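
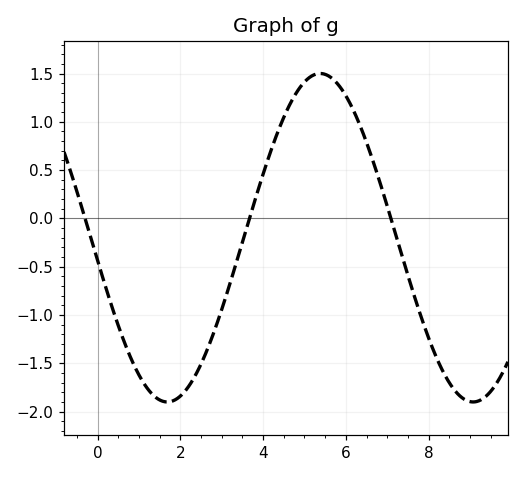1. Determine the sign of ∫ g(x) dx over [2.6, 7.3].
positive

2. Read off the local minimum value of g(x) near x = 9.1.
-1.9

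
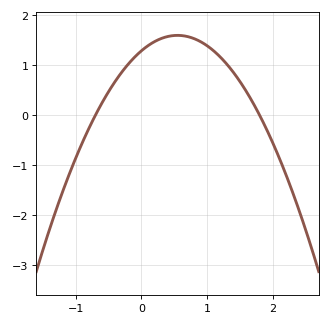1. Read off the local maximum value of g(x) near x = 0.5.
1.59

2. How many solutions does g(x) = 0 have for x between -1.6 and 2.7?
2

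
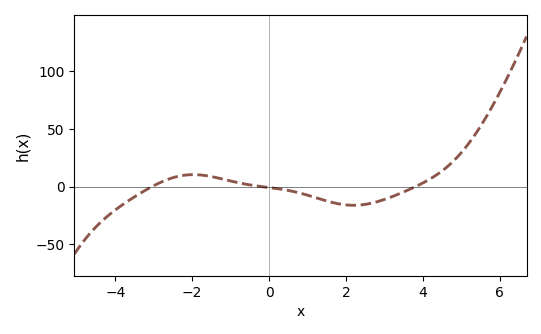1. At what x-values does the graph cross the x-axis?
-3, -0.2, 3.8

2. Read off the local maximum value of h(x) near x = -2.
10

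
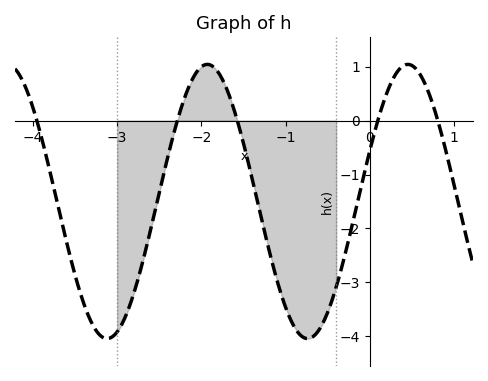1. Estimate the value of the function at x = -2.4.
-0.68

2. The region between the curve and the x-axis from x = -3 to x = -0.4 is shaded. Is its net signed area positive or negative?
negative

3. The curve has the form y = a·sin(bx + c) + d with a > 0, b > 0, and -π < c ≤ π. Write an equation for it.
y = 2.54sin(2.64x + 0.382) - 1.5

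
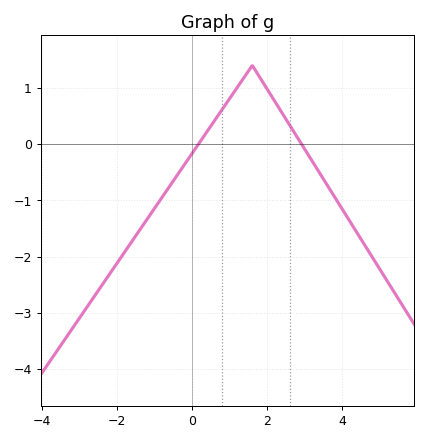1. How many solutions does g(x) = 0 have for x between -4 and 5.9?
2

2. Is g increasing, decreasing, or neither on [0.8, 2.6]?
neither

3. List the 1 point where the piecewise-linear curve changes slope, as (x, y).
(1.6, 1.4)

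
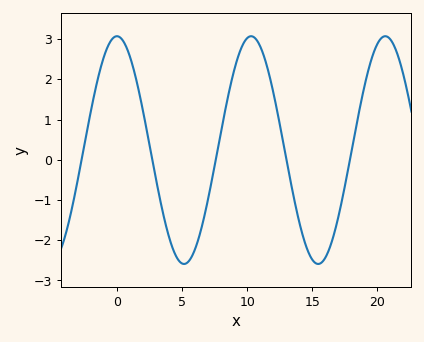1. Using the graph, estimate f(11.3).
2.6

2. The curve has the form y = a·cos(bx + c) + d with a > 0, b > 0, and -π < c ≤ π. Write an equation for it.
y = 2.83cos(0.61x + 0) + 0.24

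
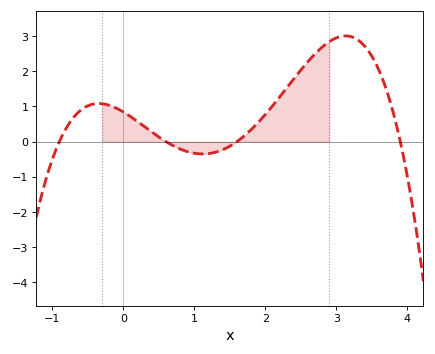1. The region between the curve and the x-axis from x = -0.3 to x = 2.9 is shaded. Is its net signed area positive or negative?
positive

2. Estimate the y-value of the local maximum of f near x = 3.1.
3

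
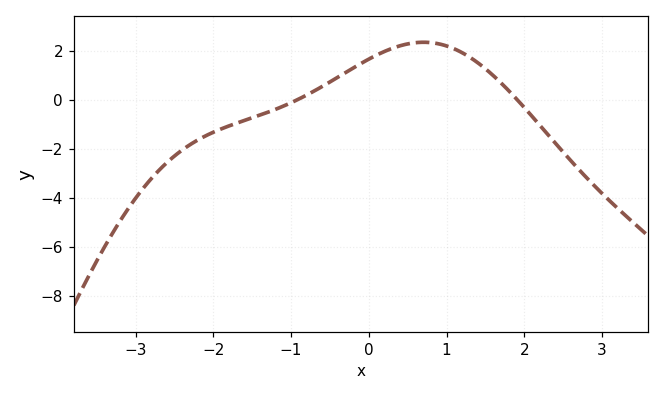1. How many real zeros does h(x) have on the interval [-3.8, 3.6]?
2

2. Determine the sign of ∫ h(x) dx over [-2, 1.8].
positive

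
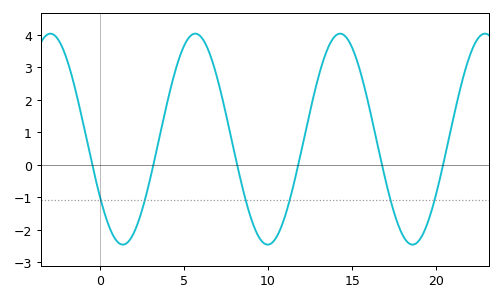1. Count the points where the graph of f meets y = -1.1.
6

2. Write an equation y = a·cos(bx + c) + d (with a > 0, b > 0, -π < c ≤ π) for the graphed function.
y = 3.25cos(0.73x + 2.1) + 0.79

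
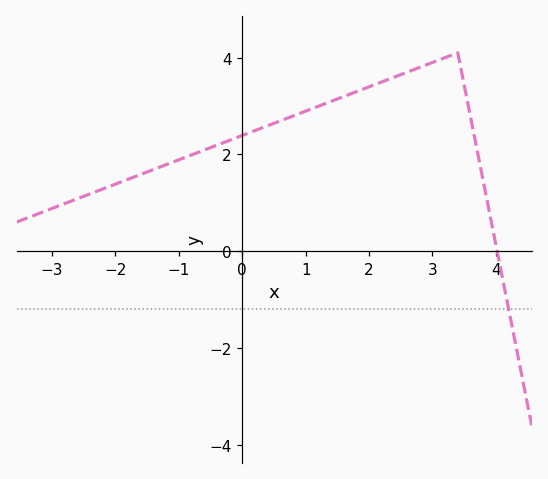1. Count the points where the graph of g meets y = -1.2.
1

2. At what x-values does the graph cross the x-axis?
4.02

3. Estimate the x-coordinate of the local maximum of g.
3.4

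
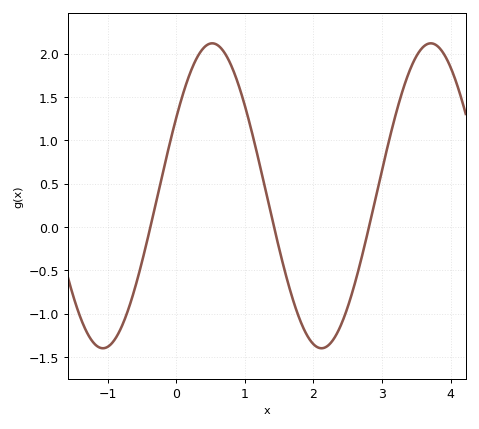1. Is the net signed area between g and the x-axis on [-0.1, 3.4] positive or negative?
positive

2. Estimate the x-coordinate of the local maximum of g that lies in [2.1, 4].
3.7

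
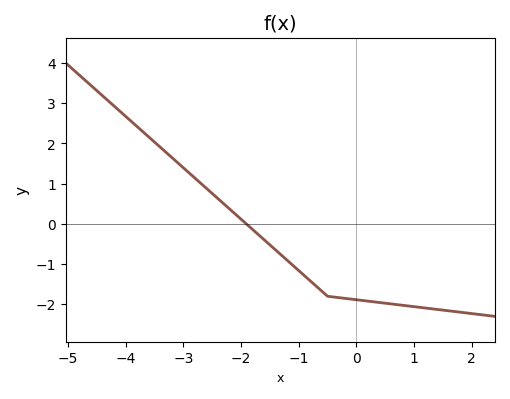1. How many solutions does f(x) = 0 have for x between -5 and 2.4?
1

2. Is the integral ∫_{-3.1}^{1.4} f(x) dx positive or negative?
negative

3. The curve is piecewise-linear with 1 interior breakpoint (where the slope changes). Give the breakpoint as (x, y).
(-0.5, -1.8)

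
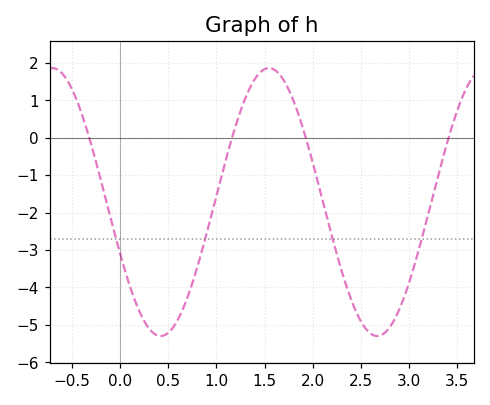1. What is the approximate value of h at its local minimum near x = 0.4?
-5.3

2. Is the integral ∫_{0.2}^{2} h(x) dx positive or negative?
negative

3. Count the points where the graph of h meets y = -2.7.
4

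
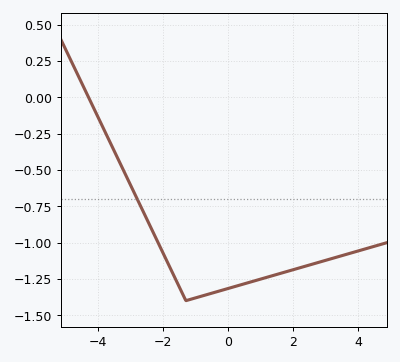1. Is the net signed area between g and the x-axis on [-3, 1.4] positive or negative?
negative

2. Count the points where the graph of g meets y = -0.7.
1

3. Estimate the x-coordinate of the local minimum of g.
-1.3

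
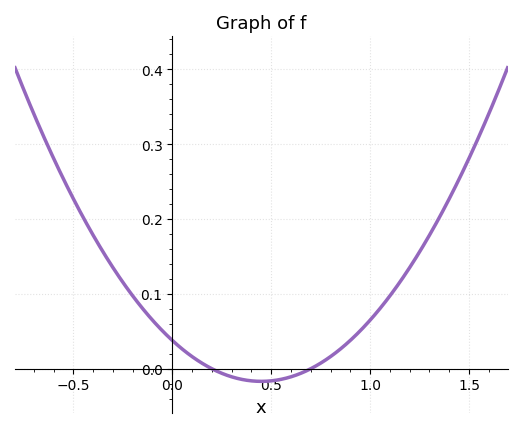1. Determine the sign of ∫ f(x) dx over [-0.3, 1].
positive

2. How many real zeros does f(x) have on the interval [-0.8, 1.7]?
2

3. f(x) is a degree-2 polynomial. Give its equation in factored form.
y = 0.27(x - 0.2)(x - 0.7)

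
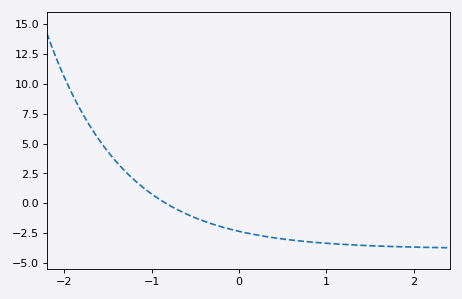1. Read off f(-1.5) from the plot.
4.31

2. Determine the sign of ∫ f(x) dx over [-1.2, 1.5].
negative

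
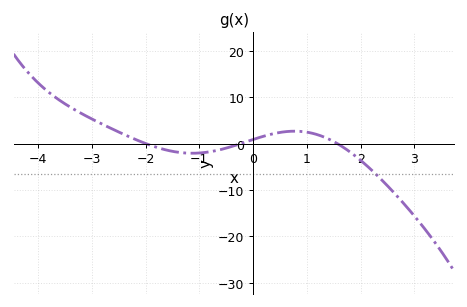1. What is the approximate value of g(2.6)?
-10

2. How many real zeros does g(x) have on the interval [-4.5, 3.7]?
3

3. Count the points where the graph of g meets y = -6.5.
1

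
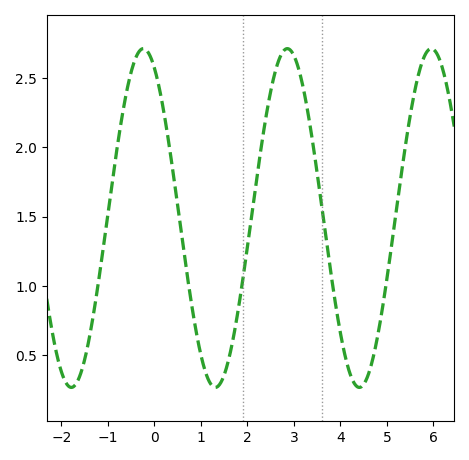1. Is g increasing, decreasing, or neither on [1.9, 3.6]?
neither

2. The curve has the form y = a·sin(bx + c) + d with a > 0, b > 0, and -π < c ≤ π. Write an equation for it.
y = 1.22sin(2.03x + 2.05) + 1.49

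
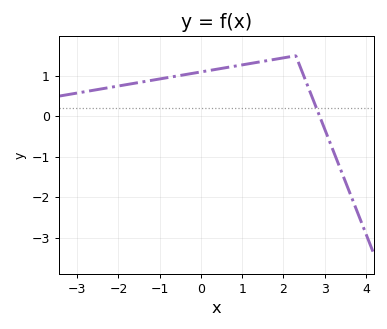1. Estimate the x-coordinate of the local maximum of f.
2.2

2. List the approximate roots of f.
2.8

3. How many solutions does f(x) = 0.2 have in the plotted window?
1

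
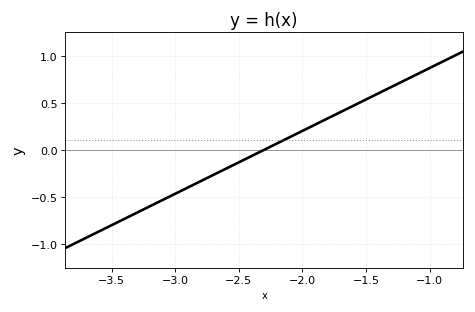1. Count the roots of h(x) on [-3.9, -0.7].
1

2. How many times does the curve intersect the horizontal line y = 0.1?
1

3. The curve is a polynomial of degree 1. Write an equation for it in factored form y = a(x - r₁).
y = 0.67(x + 2.3)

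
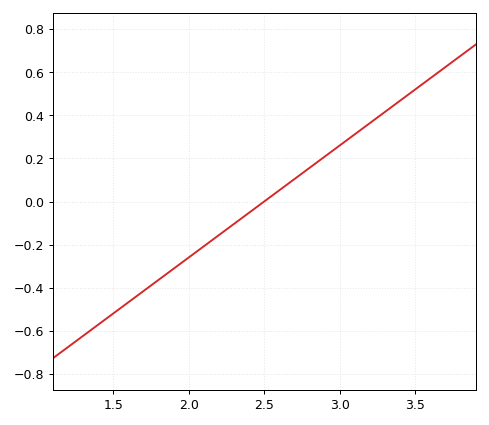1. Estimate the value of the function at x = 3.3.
0.42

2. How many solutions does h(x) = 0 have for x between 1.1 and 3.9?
1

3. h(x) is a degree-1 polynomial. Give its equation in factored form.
y = 0.52(x - 2.5)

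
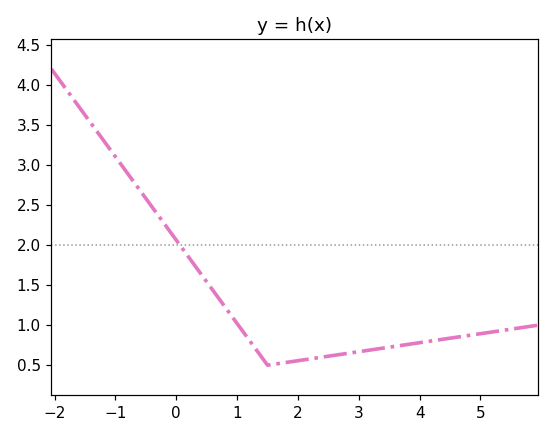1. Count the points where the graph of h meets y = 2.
1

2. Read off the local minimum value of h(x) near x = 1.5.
0.5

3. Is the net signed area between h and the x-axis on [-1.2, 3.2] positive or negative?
positive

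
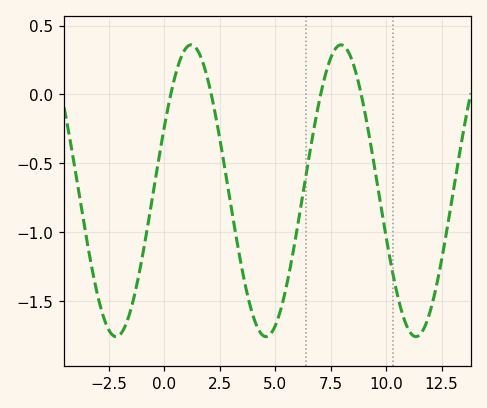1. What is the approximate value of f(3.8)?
-1.5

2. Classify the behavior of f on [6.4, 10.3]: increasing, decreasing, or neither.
neither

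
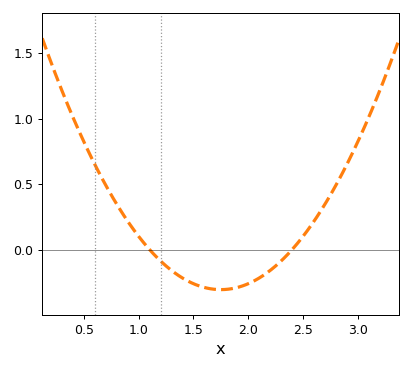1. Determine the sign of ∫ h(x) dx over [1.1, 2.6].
negative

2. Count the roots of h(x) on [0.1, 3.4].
2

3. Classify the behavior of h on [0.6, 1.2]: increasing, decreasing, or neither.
decreasing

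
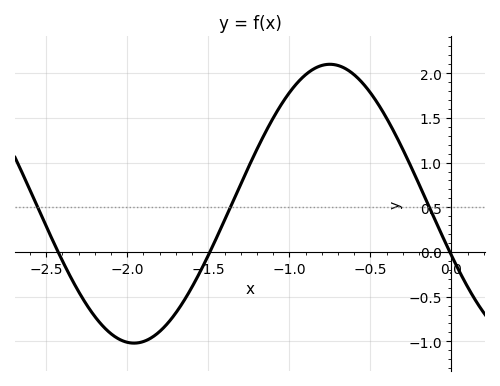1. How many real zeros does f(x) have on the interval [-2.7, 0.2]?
3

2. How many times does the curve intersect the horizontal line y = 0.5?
3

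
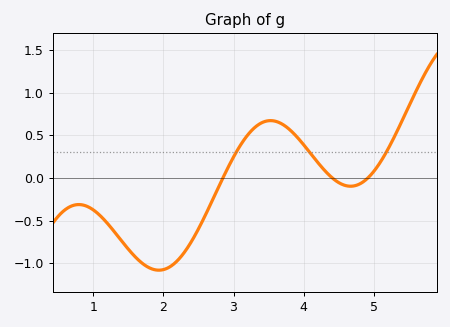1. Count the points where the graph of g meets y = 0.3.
3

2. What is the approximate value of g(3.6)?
0.663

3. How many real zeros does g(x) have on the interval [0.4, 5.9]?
3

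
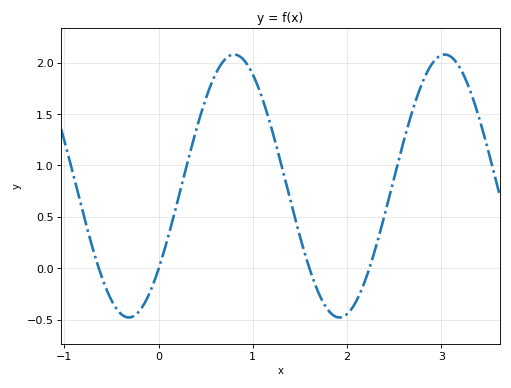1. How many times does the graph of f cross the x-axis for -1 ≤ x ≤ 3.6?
4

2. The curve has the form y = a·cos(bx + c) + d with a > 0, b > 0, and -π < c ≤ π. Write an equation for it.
y = 1.28cos(2.81x - 2.25) + 0.8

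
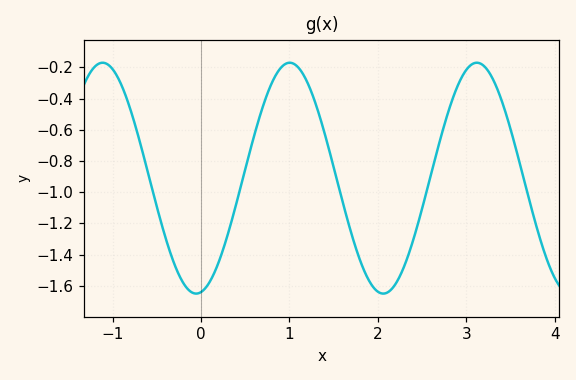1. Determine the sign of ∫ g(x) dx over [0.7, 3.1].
negative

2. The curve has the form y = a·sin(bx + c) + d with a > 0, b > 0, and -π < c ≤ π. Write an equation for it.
y = 0.74sin(2.97x - 1.41) - 0.91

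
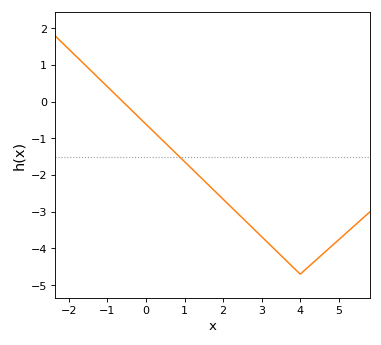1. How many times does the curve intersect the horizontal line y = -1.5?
1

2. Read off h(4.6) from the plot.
-4.14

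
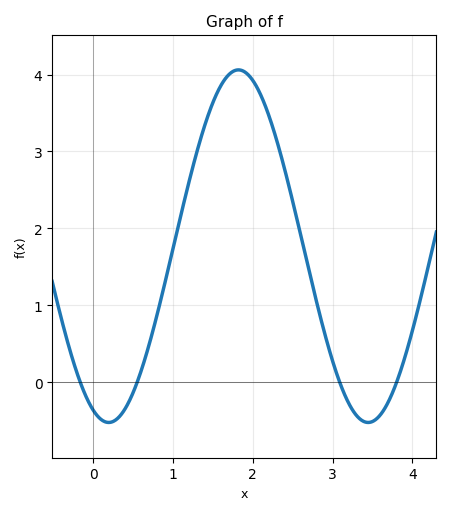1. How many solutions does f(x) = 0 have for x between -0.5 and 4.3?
4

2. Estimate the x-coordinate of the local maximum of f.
1.8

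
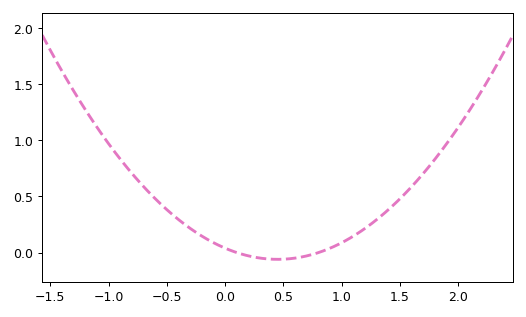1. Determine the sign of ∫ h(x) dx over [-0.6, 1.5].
positive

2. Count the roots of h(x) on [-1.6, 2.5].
2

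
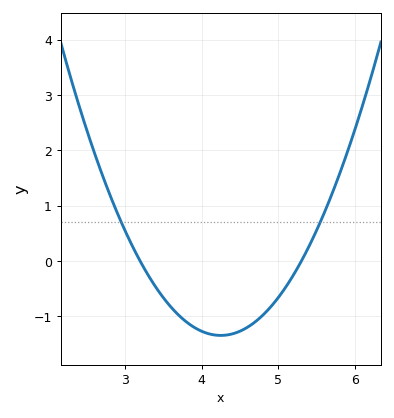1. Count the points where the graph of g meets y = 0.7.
2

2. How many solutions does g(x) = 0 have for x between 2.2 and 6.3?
2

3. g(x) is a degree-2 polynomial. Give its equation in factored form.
y = 1.22(x - 3.2)(x - 5.3)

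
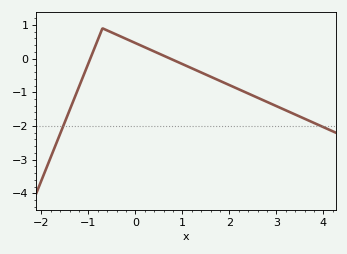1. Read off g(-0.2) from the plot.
0.6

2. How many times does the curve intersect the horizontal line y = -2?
2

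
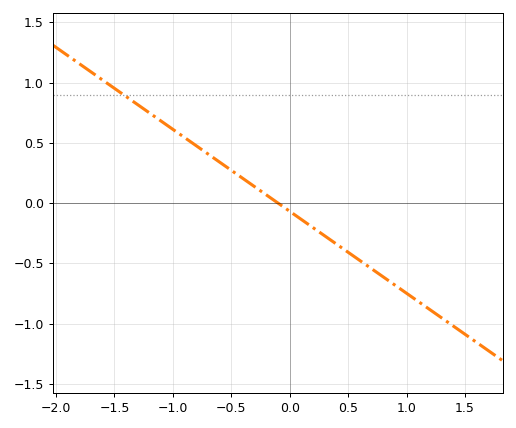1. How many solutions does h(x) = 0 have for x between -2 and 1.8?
1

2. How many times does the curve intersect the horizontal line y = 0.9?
1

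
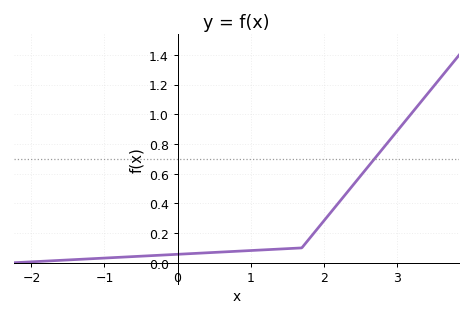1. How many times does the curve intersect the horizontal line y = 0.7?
1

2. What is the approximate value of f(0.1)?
0.059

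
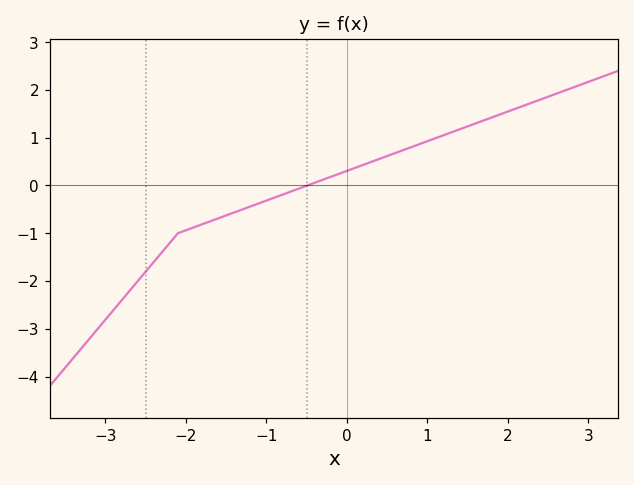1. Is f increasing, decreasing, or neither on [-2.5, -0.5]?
increasing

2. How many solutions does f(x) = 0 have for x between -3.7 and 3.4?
1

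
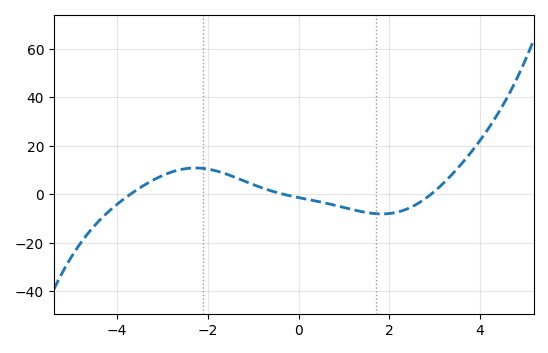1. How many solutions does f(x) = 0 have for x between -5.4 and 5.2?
3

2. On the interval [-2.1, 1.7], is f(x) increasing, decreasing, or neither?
decreasing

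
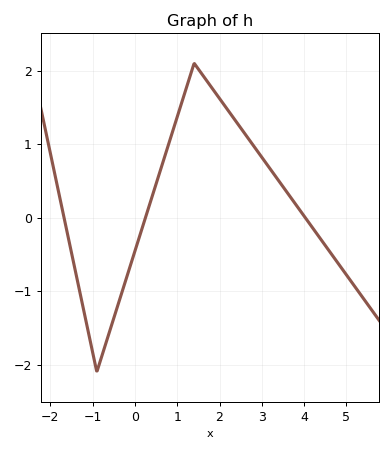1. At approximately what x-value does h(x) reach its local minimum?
-0.899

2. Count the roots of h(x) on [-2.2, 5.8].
3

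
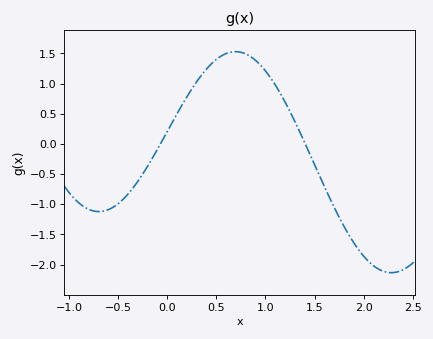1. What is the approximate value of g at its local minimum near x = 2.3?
-2.15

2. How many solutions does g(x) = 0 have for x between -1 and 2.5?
2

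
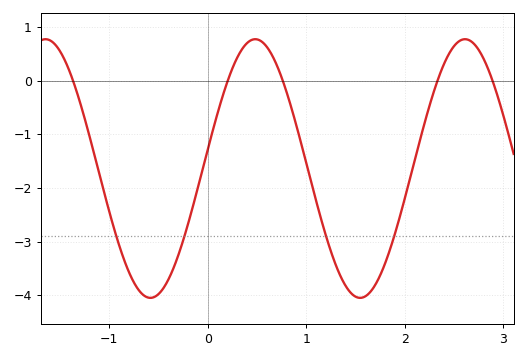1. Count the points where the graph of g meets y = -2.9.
4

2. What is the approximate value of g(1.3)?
-3.44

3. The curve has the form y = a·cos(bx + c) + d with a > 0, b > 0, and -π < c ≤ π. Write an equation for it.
y = 2.41cos(2.95x - 1.42) - 1.64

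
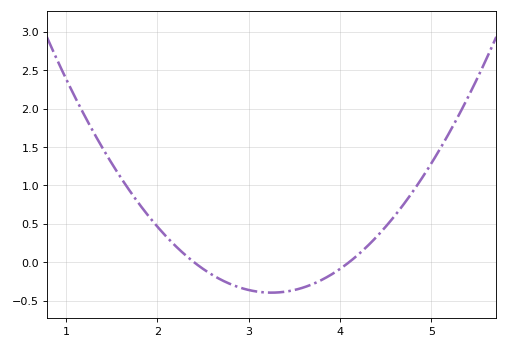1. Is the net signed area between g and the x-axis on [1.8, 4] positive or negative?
negative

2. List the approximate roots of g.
2.4, 4.1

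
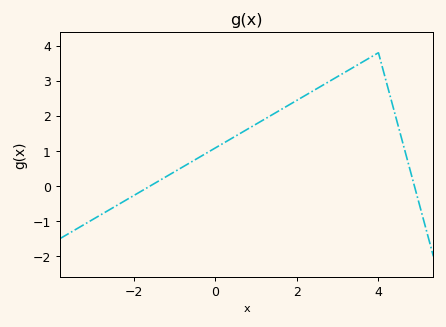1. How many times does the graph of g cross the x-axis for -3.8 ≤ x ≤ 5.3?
2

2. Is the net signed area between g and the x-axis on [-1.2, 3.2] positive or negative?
positive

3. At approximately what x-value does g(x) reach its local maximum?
4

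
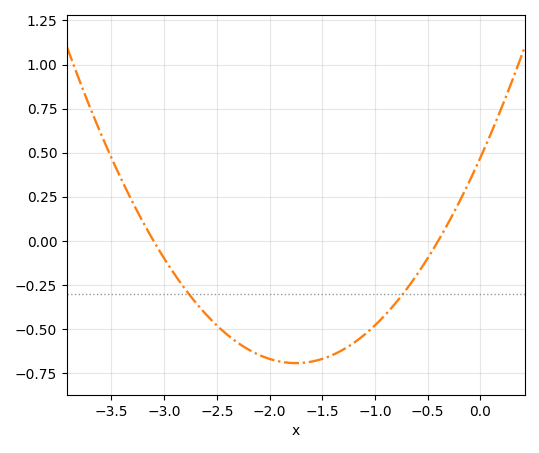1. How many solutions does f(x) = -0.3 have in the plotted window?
2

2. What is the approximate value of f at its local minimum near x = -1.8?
-0.693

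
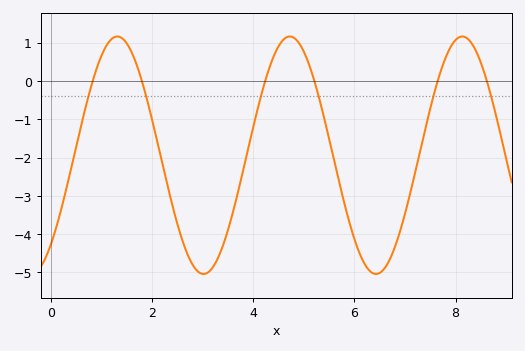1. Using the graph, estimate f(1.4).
1.11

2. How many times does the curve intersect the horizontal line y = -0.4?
6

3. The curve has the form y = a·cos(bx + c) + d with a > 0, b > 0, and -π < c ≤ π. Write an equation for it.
y = 3.1cos(1.84x - 2.4) - 1.94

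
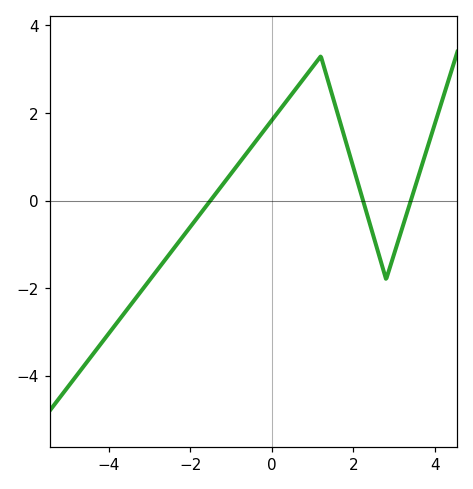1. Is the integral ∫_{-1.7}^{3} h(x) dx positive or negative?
positive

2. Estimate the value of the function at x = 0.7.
2.6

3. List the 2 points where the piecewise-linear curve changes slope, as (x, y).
(1.2, 3.3); (2.8, -1.8)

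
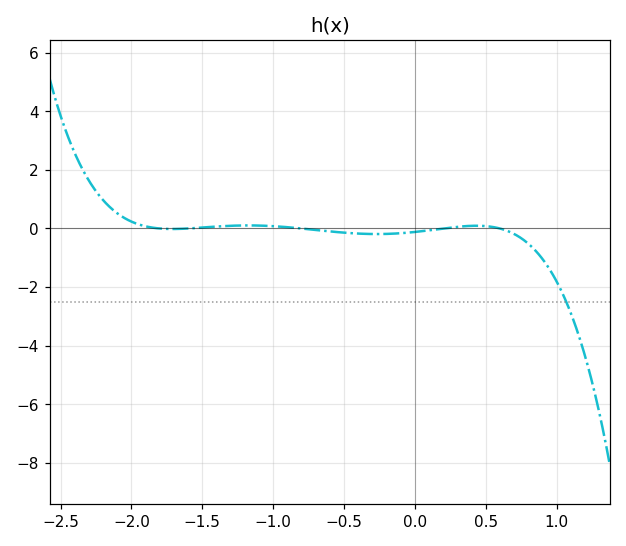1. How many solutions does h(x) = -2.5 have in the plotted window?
1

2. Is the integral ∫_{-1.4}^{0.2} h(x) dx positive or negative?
negative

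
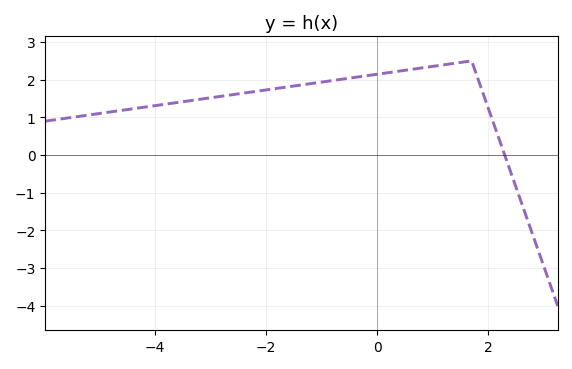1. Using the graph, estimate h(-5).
1.1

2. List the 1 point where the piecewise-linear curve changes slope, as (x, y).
(1.7, 2.5)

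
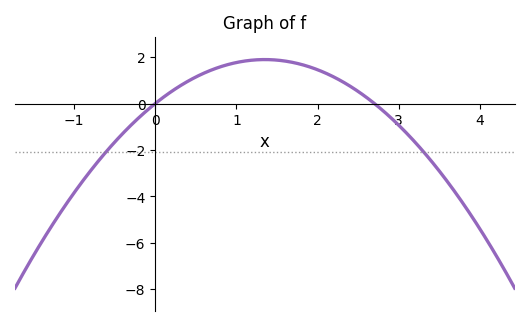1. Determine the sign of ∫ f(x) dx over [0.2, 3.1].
positive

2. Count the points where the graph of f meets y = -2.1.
2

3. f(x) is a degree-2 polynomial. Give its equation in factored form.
y = -1.04(x - 0)(x - 2.7)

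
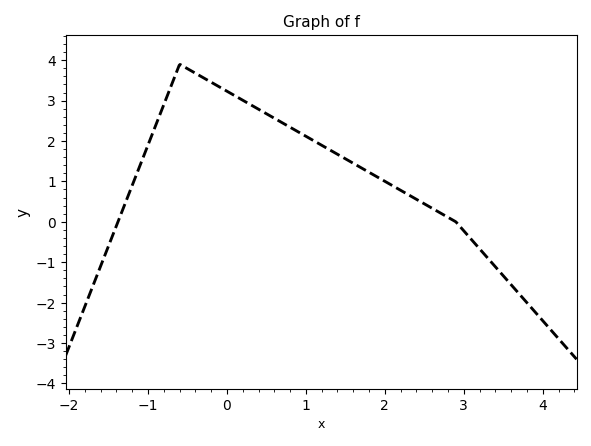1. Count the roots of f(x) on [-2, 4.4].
2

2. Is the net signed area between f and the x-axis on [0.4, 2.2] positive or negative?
positive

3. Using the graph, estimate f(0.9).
2.23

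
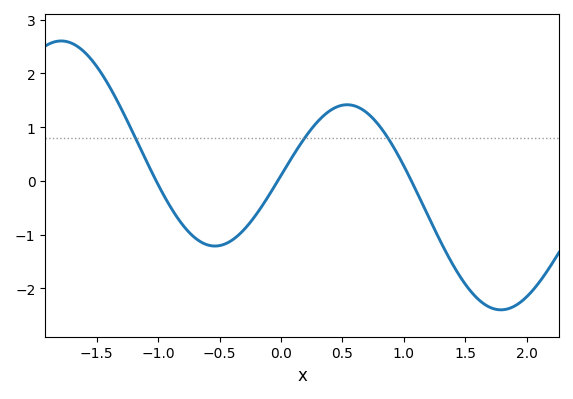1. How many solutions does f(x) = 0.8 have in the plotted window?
3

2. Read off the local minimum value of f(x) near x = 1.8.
-2.4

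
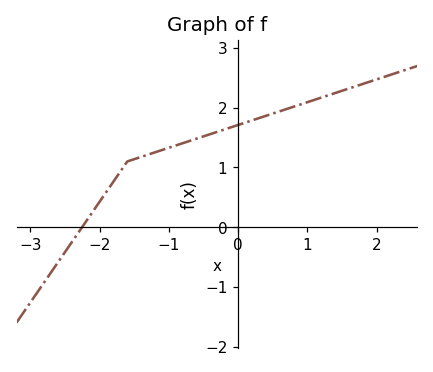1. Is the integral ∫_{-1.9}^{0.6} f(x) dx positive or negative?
positive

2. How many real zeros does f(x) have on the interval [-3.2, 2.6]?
1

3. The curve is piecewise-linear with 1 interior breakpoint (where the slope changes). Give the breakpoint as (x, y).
(-1.6, 1.1)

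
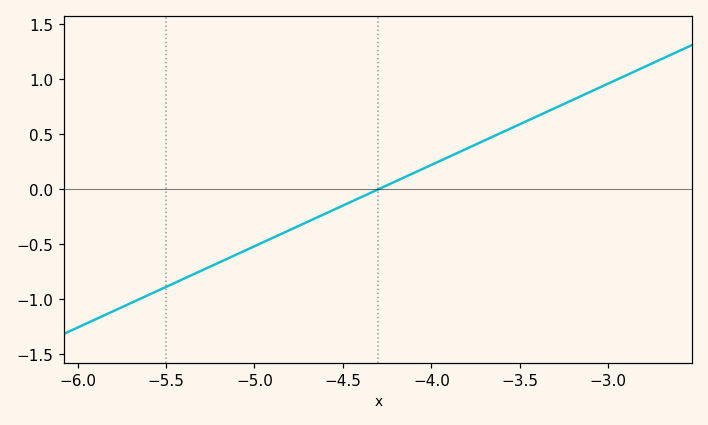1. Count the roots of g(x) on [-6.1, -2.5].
1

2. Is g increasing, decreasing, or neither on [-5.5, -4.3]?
increasing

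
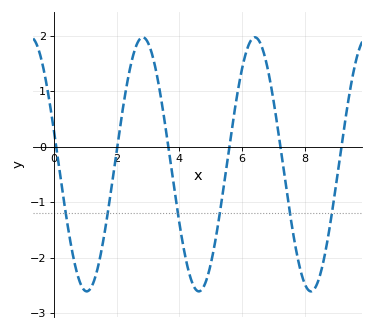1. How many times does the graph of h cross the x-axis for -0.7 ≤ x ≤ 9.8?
6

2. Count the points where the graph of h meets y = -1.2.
6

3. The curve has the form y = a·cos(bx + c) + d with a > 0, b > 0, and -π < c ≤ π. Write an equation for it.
y = 2.29cos(1.8x + 1.3) - 0.32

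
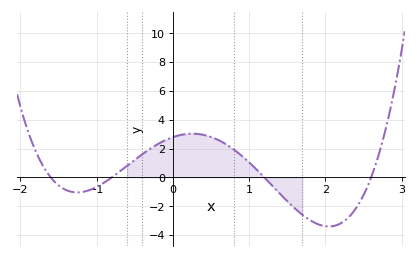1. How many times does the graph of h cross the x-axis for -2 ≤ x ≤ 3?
4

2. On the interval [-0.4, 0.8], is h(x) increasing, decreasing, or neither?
neither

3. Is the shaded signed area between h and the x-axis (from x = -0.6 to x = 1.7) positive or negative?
positive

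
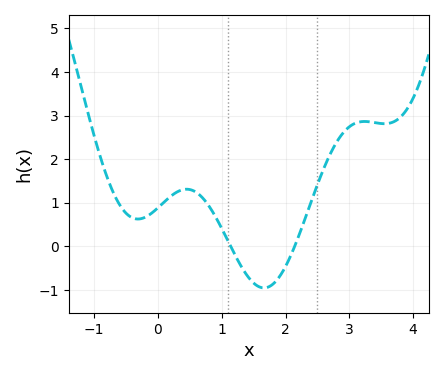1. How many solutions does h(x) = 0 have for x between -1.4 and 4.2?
2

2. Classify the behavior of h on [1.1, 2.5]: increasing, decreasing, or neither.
neither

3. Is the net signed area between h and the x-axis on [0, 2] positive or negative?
positive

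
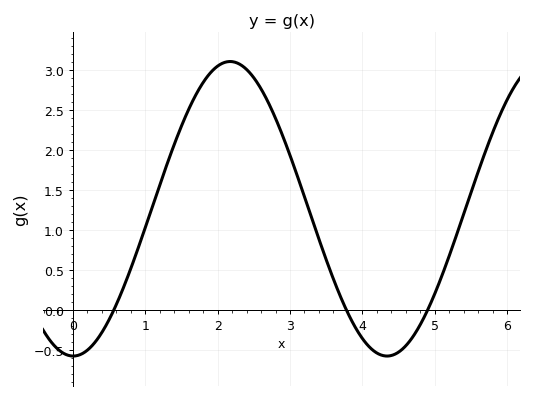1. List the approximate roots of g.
0.6, 3.8, 4.9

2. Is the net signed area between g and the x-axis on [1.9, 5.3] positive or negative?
positive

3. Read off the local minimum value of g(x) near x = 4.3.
-0.55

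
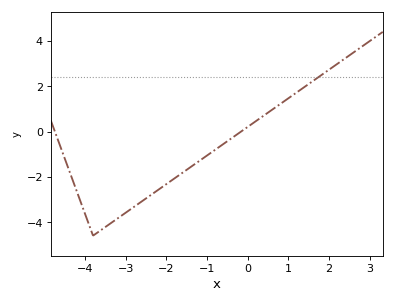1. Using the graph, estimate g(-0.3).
-0.175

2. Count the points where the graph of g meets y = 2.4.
1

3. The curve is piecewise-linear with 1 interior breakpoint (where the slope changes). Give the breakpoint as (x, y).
(-3.8, -4.6)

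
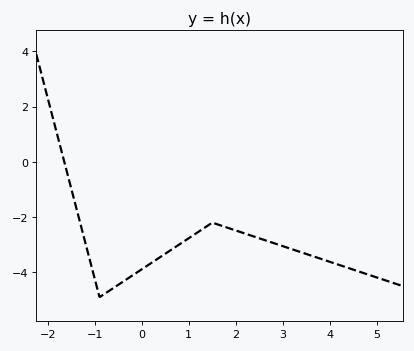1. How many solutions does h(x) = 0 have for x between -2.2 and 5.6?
1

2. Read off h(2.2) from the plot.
-2.6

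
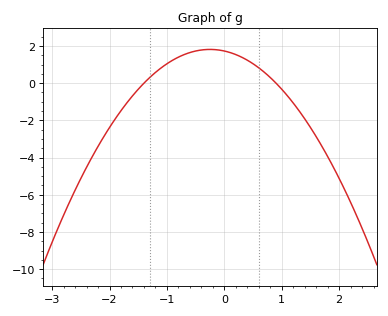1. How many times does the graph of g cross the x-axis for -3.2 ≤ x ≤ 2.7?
2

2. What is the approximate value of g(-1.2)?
0.575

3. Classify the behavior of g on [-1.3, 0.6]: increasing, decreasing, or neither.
neither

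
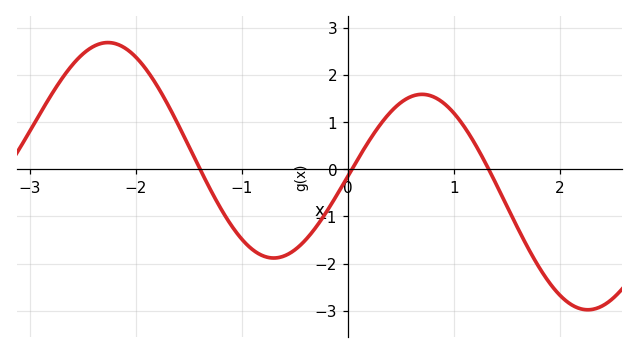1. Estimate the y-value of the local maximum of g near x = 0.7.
1.6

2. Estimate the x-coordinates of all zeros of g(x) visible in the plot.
-1.4, 0, 1.3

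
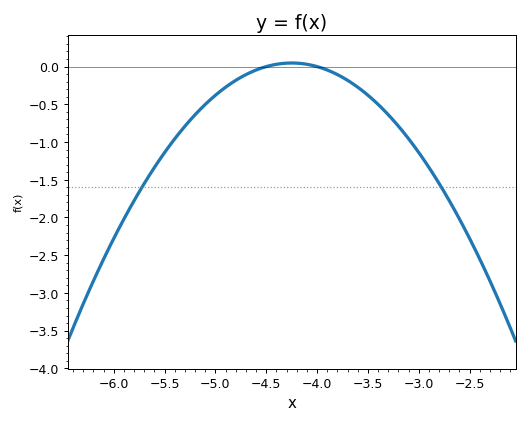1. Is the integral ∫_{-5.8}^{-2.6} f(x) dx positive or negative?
negative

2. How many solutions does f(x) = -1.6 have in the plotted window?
2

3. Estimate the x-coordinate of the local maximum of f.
-4.25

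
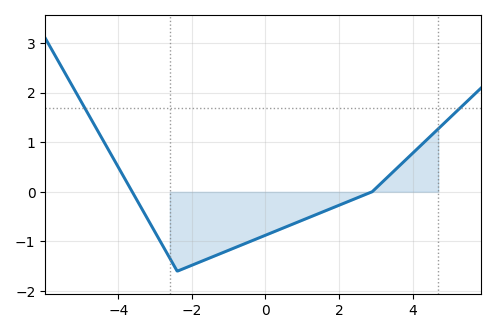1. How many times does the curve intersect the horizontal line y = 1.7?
2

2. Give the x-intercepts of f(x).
-3.62, 2.9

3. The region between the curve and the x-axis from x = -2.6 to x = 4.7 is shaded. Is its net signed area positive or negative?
negative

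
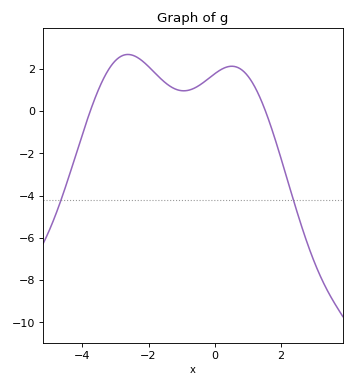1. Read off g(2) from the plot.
-2.25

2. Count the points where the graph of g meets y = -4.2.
2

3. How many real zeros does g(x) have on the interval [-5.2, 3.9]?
2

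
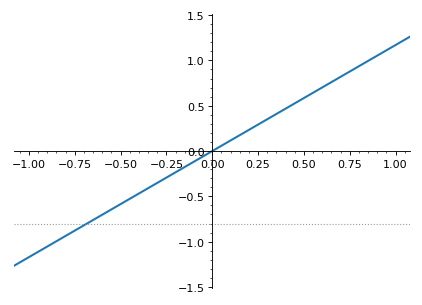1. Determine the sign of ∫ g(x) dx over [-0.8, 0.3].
negative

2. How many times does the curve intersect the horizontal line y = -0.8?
1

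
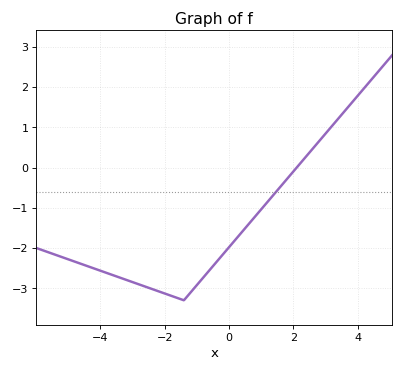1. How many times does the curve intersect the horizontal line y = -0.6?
1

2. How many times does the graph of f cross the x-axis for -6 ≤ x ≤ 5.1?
1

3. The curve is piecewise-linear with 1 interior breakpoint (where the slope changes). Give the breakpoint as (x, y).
(-1.4, -3.3)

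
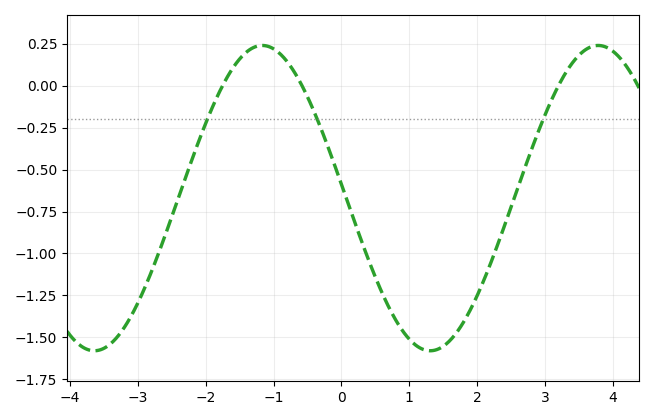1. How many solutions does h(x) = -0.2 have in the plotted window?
3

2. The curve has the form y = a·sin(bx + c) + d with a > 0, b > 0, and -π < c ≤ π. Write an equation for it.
y = 0.91sin(1.27x + 3.05) - 0.67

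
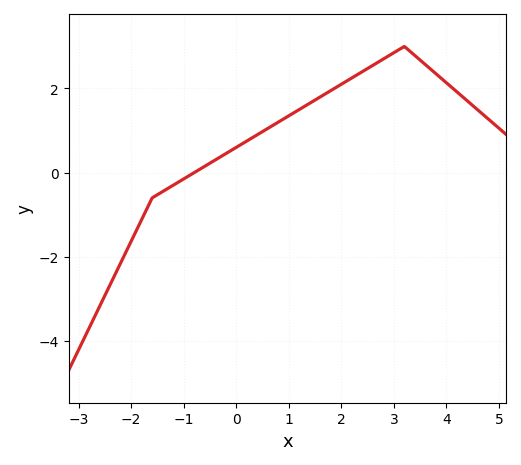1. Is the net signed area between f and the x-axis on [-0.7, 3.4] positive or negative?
positive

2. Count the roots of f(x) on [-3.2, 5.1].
1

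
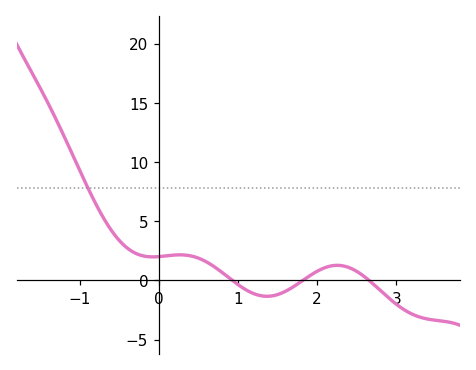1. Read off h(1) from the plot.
-0.353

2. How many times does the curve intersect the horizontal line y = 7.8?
1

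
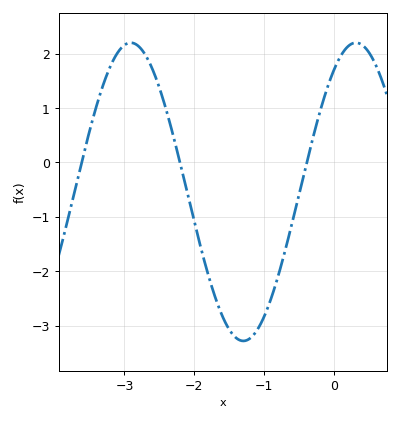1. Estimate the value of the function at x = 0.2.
2.13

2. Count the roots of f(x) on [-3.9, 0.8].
3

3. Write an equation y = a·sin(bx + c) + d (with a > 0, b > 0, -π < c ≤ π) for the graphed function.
y = 2.74sin(1.95x + 0.962) - 0.54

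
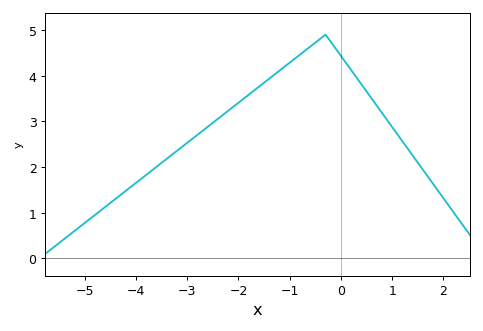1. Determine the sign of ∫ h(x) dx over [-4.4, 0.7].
positive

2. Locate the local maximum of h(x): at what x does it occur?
-0.3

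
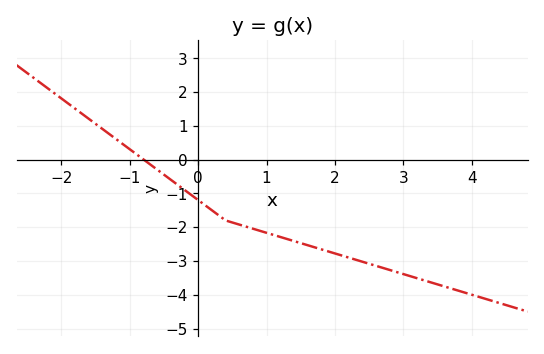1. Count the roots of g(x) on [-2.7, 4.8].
1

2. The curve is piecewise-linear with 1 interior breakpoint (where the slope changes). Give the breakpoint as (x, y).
(0.4, -1.8)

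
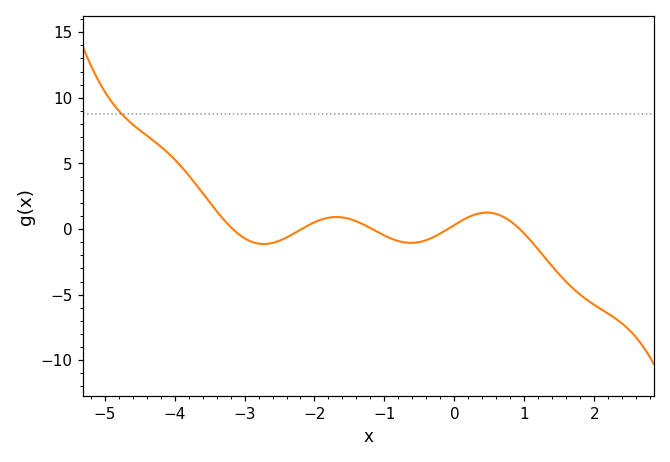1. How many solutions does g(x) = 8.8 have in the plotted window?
1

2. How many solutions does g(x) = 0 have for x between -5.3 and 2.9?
5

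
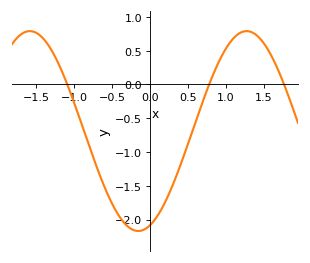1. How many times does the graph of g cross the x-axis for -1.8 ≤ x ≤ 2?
3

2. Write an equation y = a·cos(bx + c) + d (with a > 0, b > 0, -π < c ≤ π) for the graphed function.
y = 1.48cos(2.2x - 2.8) - 0.69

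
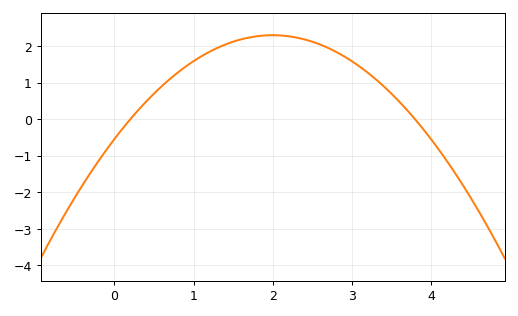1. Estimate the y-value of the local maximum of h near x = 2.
2.3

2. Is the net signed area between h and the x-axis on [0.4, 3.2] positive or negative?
positive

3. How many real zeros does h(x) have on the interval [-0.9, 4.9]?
2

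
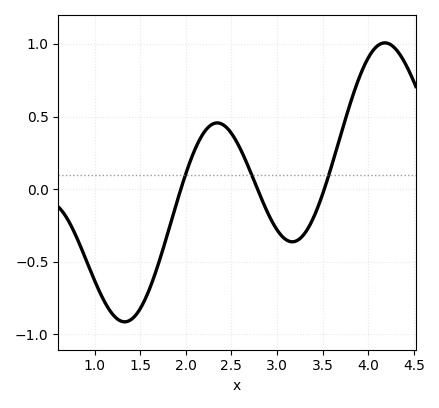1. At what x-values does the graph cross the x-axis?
1.95, 2.79, 3.52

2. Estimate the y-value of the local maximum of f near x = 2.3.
0.456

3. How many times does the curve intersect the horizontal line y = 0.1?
3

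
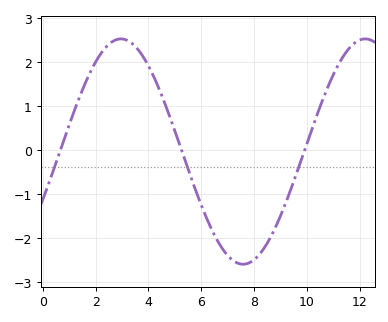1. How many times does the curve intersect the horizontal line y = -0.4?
3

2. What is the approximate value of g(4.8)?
0.8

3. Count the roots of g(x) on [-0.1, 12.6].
3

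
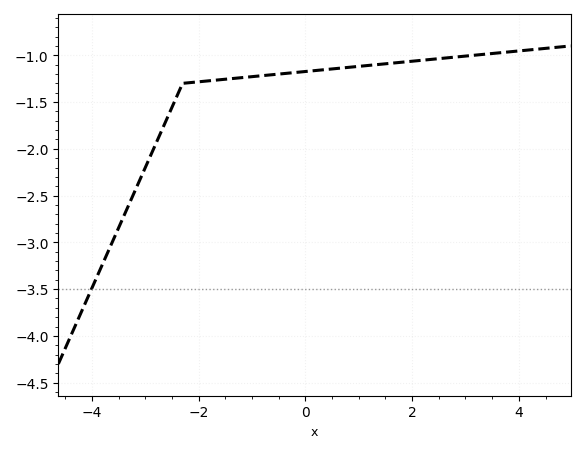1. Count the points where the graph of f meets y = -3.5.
1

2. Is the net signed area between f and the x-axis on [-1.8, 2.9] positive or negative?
negative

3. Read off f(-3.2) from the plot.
-2.46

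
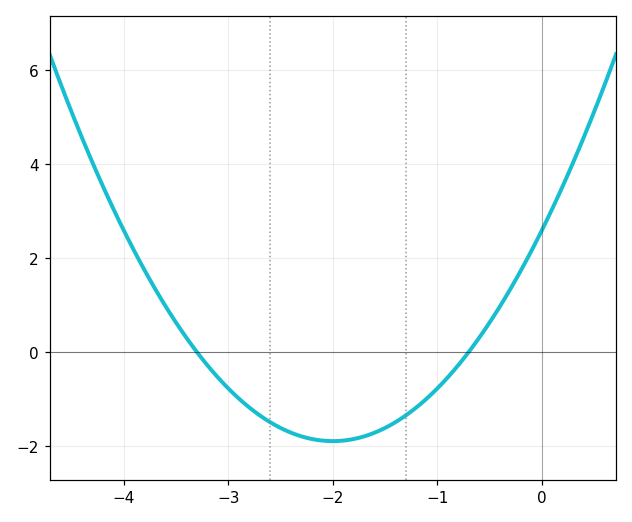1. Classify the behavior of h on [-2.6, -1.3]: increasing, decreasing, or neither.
neither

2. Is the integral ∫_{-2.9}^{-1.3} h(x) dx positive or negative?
negative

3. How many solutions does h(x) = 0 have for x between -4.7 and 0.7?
2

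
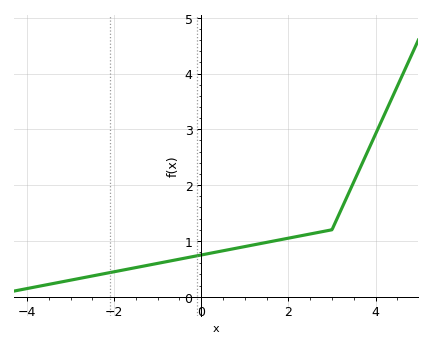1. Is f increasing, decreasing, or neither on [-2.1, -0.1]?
increasing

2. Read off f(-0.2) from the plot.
0.718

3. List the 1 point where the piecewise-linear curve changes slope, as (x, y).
(3, 1.2)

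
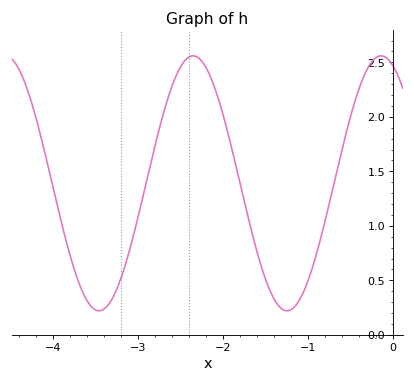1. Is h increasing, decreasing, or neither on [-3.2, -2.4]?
increasing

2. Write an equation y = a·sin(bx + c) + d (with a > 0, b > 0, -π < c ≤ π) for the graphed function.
y = 1.17sin(2.8x + 2) + 1.39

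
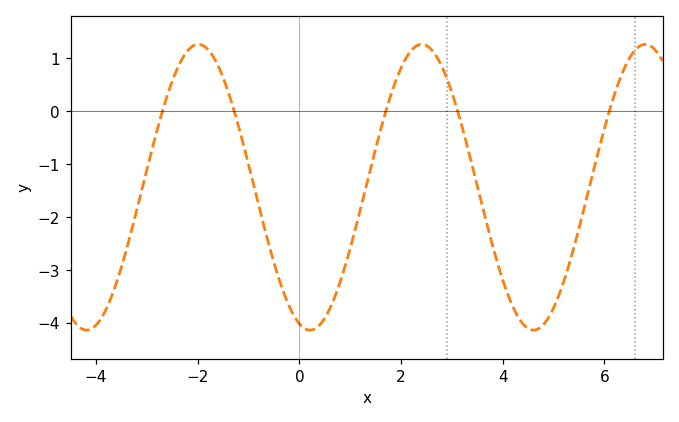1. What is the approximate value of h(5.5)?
-2.2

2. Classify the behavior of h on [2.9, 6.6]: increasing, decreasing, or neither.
neither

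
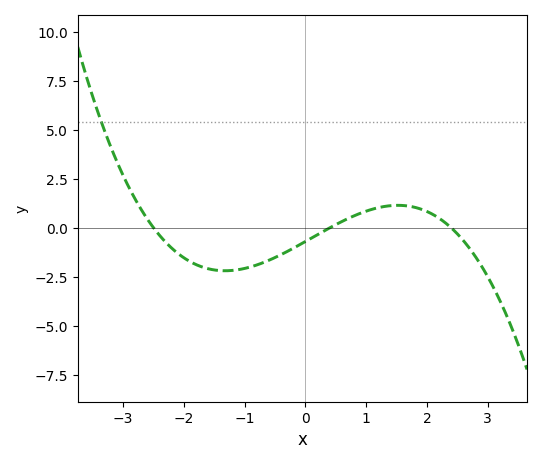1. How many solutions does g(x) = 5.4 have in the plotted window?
1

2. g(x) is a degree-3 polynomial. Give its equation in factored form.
y = -0.29(x + 2.5)(x - 0.4)(x - 2.4)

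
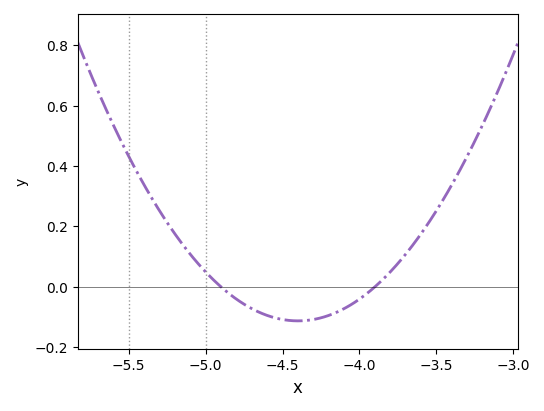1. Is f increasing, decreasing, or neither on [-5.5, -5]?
decreasing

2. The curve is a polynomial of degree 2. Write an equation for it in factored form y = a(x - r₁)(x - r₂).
y = 0.45(x + 4.9)(x + 3.9)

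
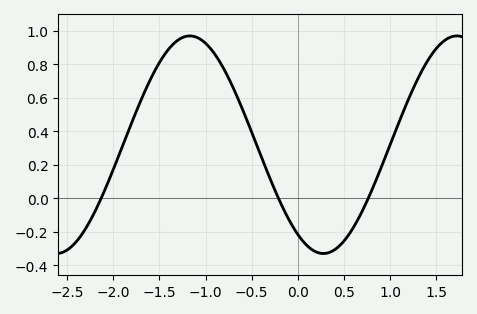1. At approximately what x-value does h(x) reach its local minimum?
0.277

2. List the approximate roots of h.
-2.13, -0.21, 0.764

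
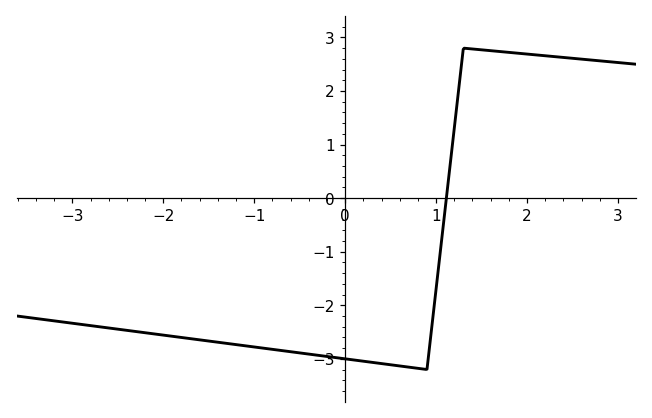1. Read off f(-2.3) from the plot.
-2.5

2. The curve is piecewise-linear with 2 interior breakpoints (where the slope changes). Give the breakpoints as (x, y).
(0.9, -3.2); (1.3, 2.8)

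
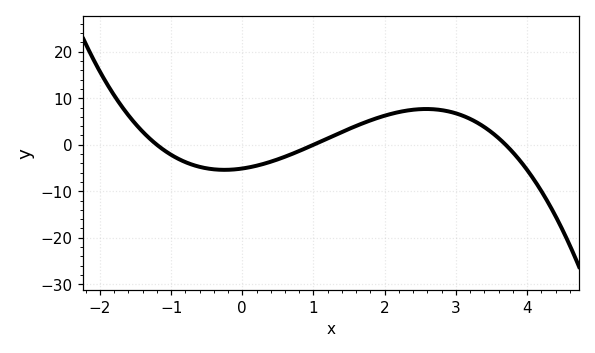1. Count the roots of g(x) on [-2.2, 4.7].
3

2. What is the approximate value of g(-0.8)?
-4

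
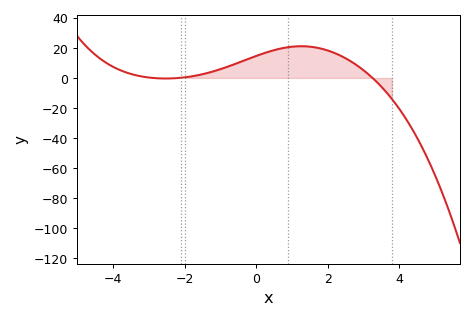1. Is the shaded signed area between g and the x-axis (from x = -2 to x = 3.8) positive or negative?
positive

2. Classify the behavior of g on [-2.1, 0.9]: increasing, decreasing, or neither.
increasing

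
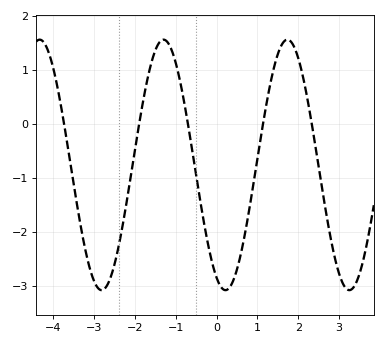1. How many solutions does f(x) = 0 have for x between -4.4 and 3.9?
5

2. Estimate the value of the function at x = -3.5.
-1.13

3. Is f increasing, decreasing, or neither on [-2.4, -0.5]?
neither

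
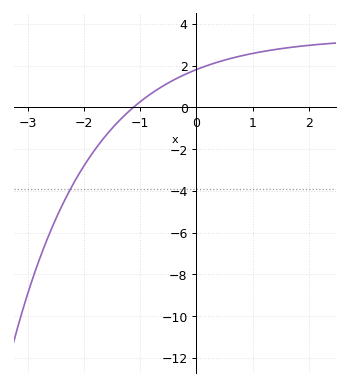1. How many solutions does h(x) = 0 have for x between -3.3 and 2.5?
1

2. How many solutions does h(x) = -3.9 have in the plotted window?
1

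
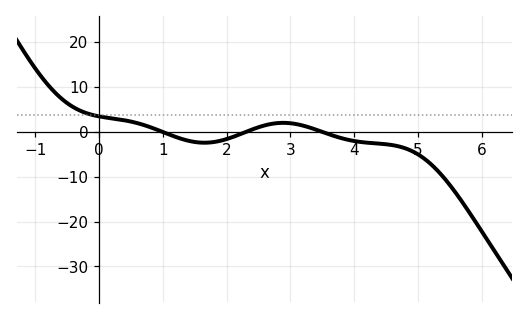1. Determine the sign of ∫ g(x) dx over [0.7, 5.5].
negative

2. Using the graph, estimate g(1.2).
-1.17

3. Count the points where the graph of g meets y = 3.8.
1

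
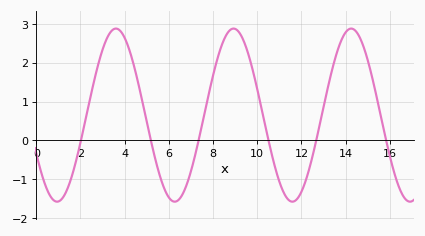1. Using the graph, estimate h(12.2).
-1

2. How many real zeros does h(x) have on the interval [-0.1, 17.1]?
6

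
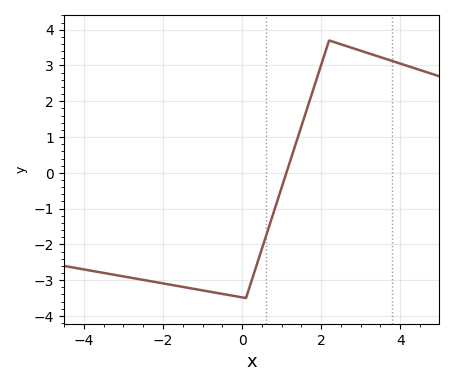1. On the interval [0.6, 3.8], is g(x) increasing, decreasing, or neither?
neither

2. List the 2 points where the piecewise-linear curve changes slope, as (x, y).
(0.1, -3.5); (2.2, 3.7)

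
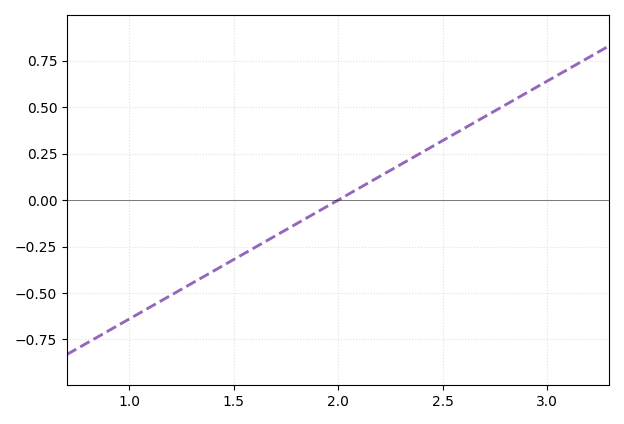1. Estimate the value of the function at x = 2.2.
0.12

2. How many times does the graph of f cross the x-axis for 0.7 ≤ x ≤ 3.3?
1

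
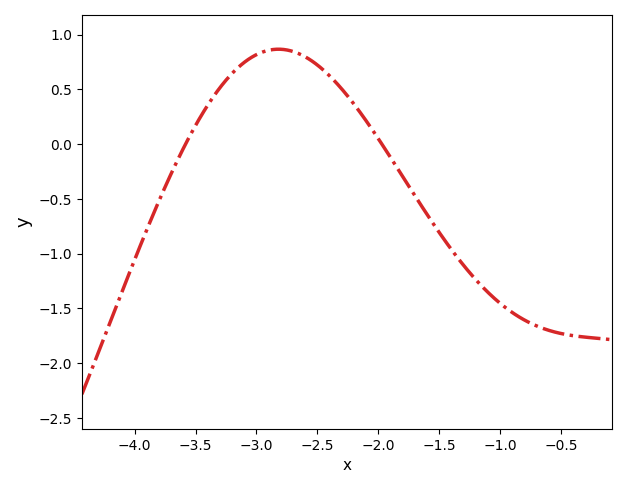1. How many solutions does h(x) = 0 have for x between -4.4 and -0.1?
2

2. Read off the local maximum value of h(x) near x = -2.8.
0.866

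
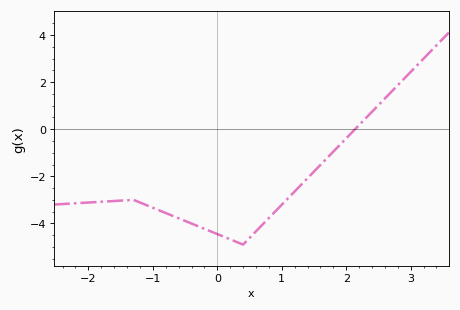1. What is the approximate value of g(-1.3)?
-3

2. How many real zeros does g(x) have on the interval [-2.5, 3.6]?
1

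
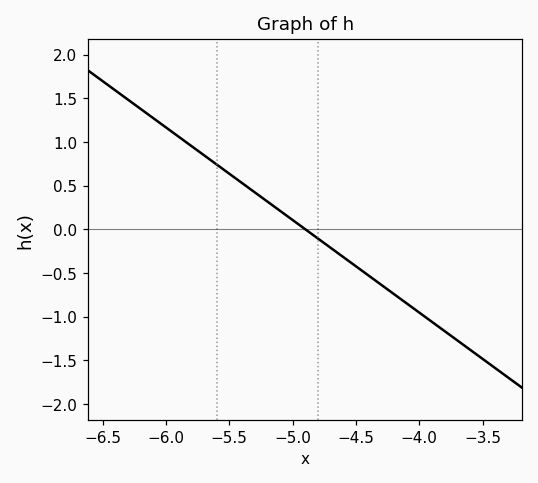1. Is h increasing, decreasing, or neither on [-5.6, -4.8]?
decreasing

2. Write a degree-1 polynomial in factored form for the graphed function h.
y = -1.06(x + 4.9)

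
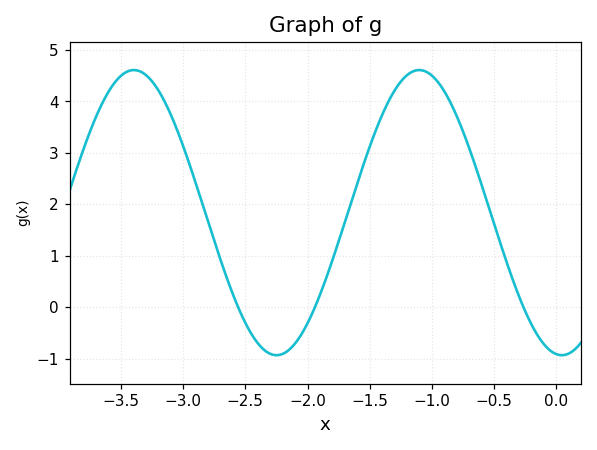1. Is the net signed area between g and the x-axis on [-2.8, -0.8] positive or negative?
positive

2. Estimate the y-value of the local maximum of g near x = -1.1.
4.6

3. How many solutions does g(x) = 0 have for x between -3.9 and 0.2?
3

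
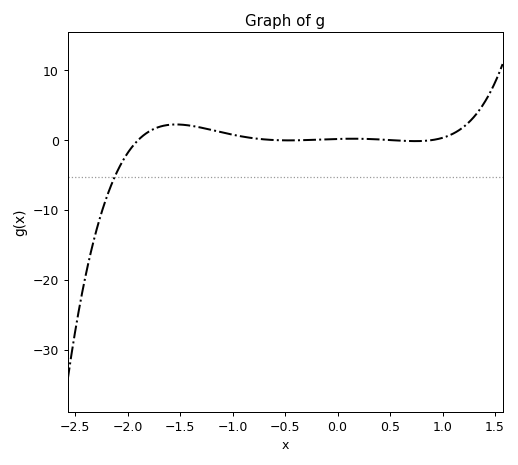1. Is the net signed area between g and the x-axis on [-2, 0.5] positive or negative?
positive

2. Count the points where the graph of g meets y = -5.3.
1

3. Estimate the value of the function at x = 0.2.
0.189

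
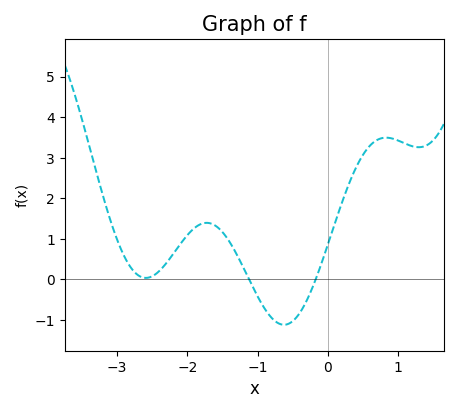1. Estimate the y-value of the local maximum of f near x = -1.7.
1.4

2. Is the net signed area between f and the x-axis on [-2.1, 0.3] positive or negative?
positive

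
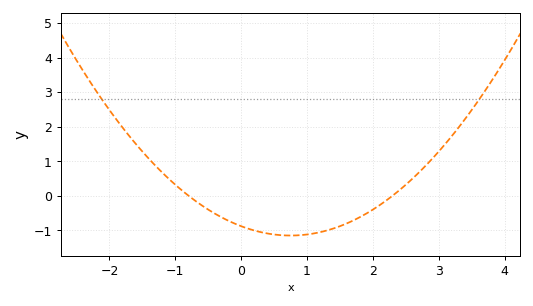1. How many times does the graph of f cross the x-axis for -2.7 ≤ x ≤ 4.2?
2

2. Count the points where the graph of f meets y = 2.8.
2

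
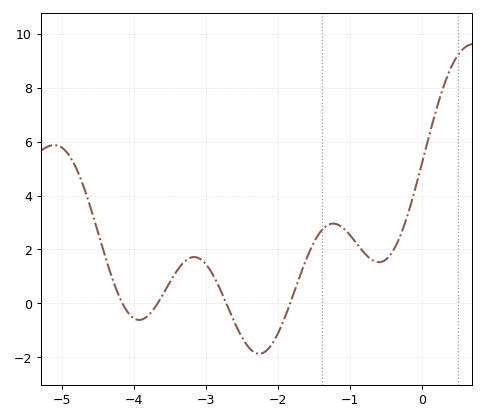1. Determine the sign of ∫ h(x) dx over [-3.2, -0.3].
positive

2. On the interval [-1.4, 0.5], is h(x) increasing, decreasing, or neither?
neither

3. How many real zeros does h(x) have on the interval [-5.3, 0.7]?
4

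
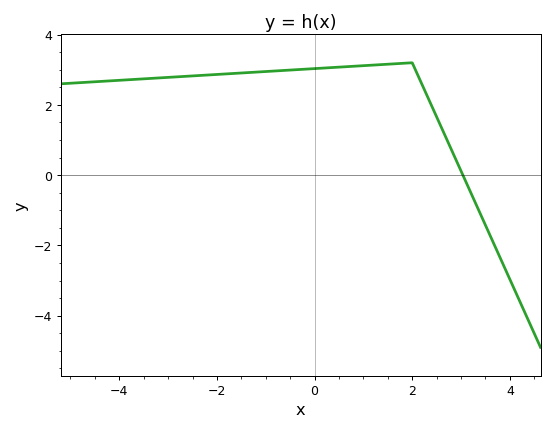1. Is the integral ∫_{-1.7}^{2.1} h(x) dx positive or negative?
positive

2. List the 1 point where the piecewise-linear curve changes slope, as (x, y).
(2, 3.2)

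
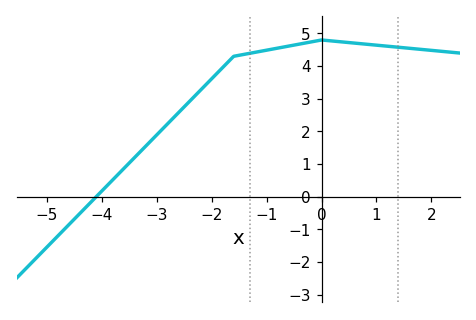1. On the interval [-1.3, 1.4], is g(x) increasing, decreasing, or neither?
neither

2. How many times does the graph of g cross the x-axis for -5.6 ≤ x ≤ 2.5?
1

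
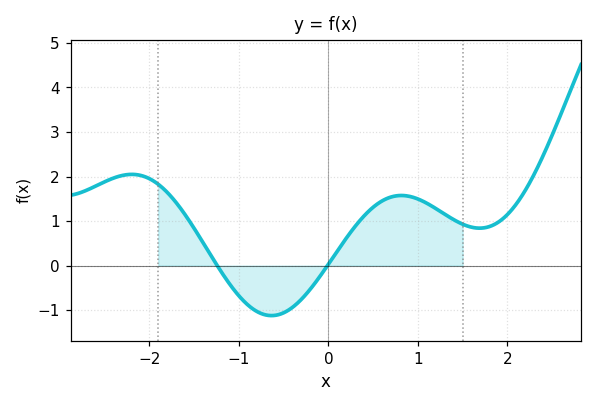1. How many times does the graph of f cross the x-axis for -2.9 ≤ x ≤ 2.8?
2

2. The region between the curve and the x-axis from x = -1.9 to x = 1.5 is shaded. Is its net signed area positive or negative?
positive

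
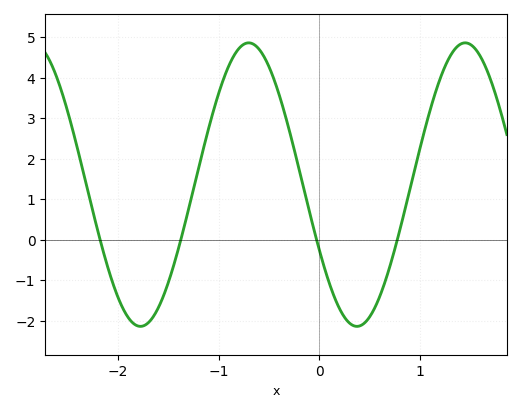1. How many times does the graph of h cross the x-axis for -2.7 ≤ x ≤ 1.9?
4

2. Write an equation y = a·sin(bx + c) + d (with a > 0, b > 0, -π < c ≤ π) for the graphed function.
y = 3.5sin(2.9x - 2.7) + 1.36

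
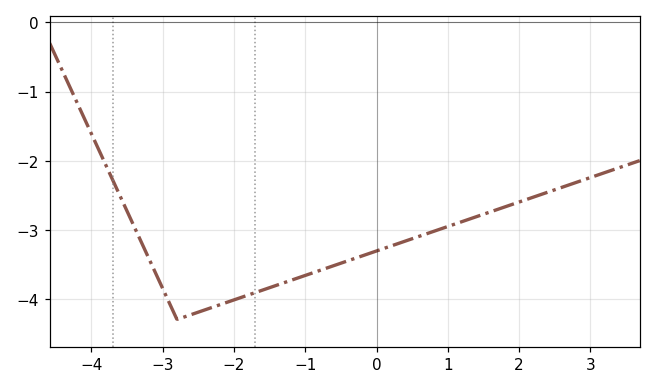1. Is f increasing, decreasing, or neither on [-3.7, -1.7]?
neither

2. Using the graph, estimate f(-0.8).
-3.59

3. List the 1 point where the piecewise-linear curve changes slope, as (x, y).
(-2.8, -4.3)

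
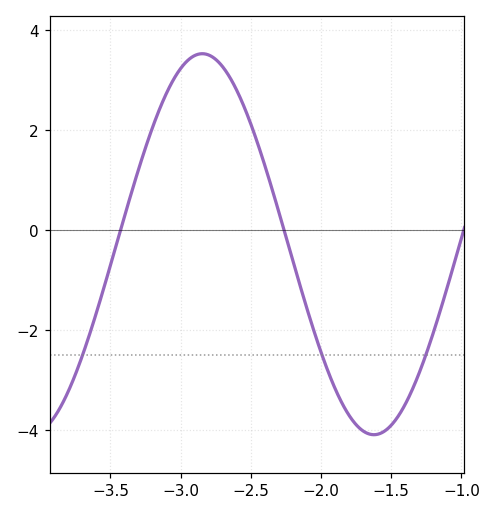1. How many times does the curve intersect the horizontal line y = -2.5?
3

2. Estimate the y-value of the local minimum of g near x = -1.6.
-4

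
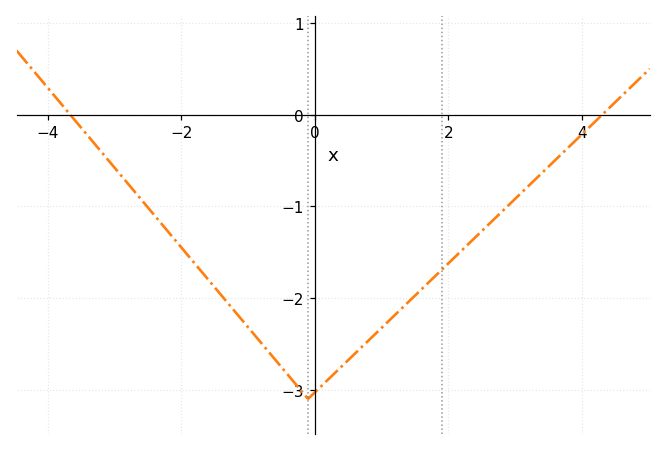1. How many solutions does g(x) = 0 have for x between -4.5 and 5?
2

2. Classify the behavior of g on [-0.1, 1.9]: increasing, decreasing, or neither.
increasing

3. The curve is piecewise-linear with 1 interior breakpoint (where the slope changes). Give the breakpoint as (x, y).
(-0.1, -3.1)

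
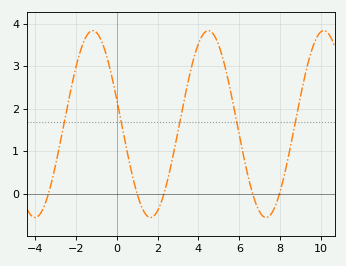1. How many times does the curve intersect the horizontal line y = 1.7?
5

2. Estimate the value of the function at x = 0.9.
0.159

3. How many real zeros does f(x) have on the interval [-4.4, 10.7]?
5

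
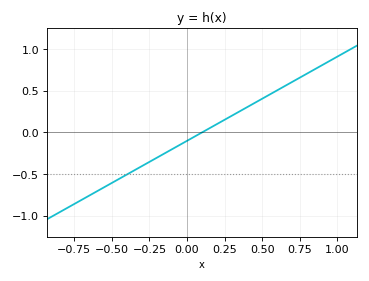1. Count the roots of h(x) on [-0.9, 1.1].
1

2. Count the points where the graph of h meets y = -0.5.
1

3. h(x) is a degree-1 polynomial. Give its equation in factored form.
y = 1.01(x - 0.1)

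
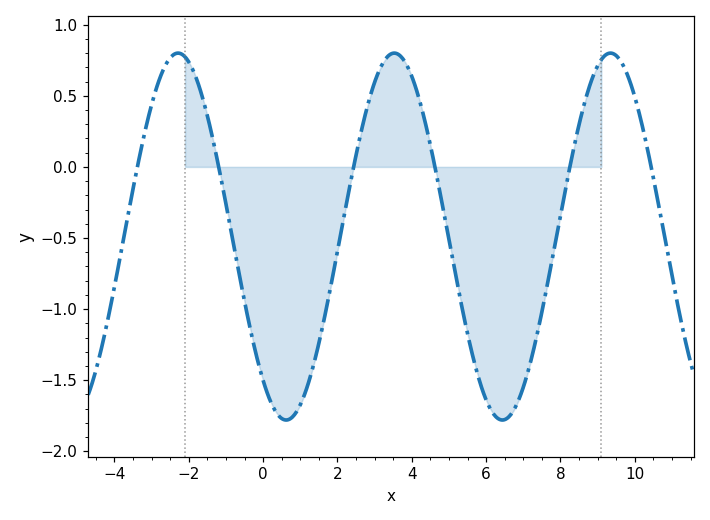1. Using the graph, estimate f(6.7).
-1.75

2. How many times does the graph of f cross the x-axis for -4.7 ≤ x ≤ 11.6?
6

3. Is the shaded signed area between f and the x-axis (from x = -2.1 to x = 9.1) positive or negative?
negative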